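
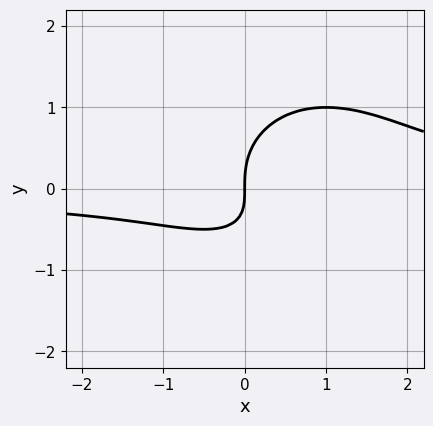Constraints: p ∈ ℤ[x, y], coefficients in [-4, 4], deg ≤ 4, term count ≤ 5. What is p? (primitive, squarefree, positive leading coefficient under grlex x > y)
x^2*y + y^3 - x*y - x

1. Degree: no degree-2 curve has this shape, so deg p = 3.
2. From the axis intercepts and sections: it meets the y-axis at y = 0 (among the integer gridlines); it crosses the x-axis at the gridline x = 0.
3. Together with the visible shape, these determine p as stated.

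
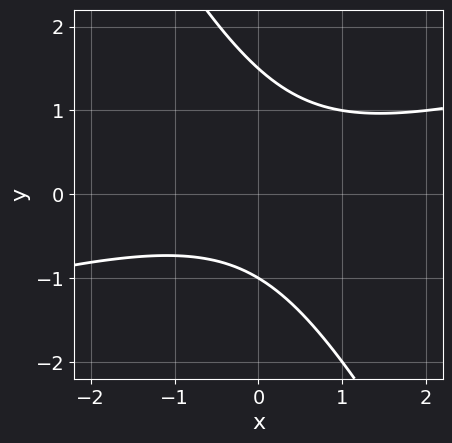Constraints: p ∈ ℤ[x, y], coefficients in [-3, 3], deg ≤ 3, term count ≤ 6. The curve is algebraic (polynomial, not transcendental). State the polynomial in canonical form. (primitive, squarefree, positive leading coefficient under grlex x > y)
First, deg p = 2. A generic line meets the curve in up to 2 points.
Then, from the visible intercepts: no x-intercept at any integer in the box; it meets the y-axis at y = -1 (among the integer gridlines).
Finally, together with the visible shape, these determine p as stated.

x^2 - 3*x*y - 2*y^2 + y + 3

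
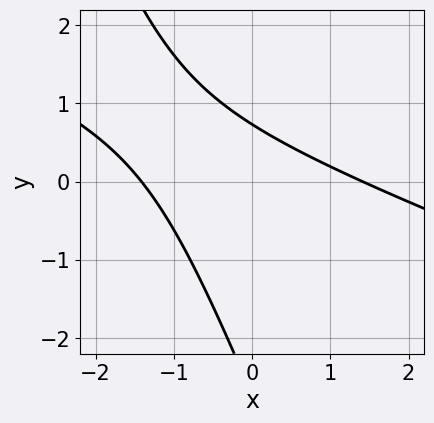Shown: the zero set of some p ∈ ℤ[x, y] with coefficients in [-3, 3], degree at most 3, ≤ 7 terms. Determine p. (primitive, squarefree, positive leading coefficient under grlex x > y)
x^2 + 3*x*y + y^2 + 2*y - 2

(a) The degree is 2 — no degree-1 curve has this shape.
(b) The integer polynomial consistent with all of this is the stated p.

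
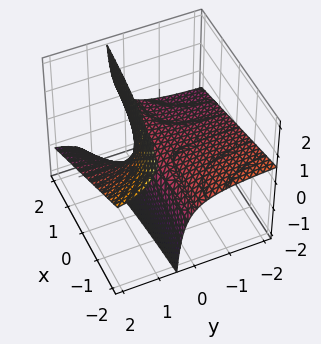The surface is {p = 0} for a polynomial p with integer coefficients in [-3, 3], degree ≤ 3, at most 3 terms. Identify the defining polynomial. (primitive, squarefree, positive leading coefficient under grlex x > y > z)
(a) deg p = 2.
(b) From the axis intercepts and sections: every point of the y-axis in the box is on the surface; it meets the z-axis at z = 0 (among the integer gridlines).
(c) Matching integer coefficients to the picture gives p.

x*y + 3*y*z - 2*z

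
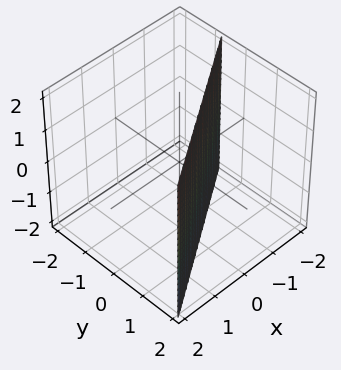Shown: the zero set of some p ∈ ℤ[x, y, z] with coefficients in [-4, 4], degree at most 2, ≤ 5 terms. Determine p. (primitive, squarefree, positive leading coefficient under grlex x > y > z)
2*x - 3*y + 2

The degree is 1 — every cross-section is a straight line — this is a plane.
Checking where it meets the axes: it crosses the x-axis at the gridline x = -1; it misses every integer gridline on the z-axis.
Together with the visible shape, these determine p as stated.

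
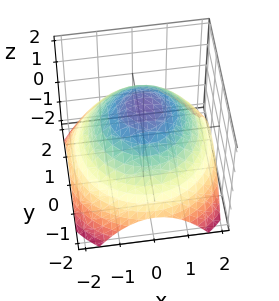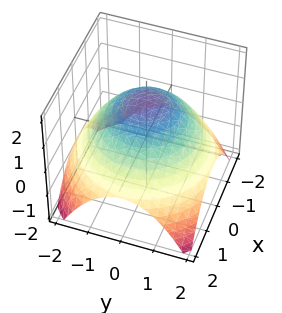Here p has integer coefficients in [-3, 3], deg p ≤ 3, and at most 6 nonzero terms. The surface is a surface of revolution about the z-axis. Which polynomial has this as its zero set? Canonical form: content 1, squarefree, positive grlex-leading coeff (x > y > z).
x^2 + y^2 + 2*z - 3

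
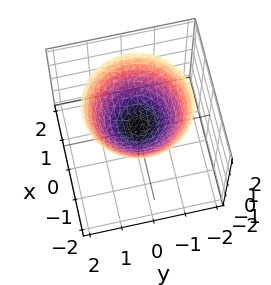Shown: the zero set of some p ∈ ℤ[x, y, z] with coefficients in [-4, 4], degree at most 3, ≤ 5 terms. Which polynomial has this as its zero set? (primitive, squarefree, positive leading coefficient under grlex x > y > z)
2*x^2 + 2*y^2 - 3*z + 1

1. deg p = 2.
2. Symmetries: rotational symmetry about the z-axis ⇒ p depends on x, y only through x² + y².
3. From the visible intercepts: it misses every integer gridline on the y-axis; a circular section at z = 2 has radius between 1 and 2.
4. Fitting integer coefficients to these (and the overall shape) gives p.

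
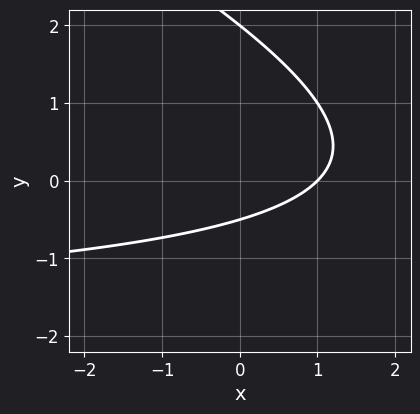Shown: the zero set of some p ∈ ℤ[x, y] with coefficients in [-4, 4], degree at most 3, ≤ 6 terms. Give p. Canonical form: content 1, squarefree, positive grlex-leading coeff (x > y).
Degree: the shape is more complex than any degree-1 curve, so deg p = 2.
Observable constraints: it meets the x-axis at x = 1 (among the integer gridlines); it meets the y-axis at y = 2 (among the integer gridlines).
These observations pin down the coefficients.

x*y + 2*y^2 + 2*x - 3*y - 2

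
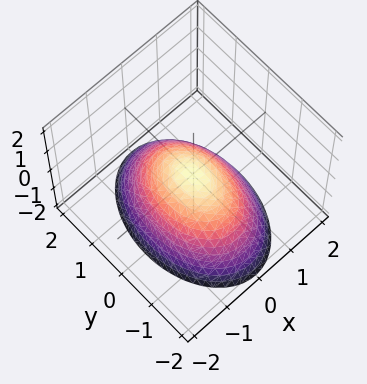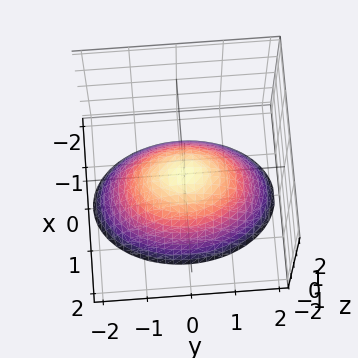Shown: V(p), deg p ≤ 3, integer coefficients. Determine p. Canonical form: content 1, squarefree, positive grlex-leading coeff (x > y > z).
1. The degree is 2 — a paraboloid; a quadric.
2. Symmetries: it's symmetric under y → −y, forcing even powers of y; mirror symmetry x ↦ −x ⇒ only even powers of x.
3. Observable constraints: one x-axis crossing is at x = 0; it meets the z-axis at z = 0 (among the integer gridlines).
4. Together with the visible shape, these determine p as stated.

2*x^2 + y^2 + 2*z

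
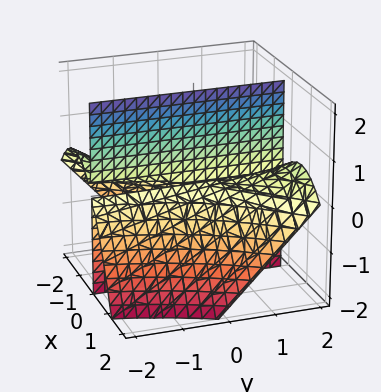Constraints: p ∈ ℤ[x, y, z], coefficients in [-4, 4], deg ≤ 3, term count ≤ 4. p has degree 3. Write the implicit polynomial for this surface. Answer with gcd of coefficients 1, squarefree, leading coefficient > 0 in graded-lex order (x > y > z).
First, the degree is 3 — the shape is more complex than any degree-2 surface.
Next, checking where it meets the axes: every point of the y-axis in the box is on the surface; it crosses the x-axis at the gridline x = 0; the visible z-axis segment lies entirely on the surface.
Finally, together with the visible shape, these determine p as stated.

x^3 - x^2*y + 2*x*z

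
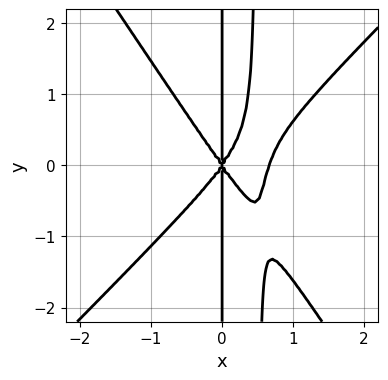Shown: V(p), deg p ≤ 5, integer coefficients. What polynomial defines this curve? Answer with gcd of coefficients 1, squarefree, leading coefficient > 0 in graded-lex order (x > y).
3*x^4 - x^3*y - 2*x^2*y^2 - 2*x^3 + x*y^2

First, deg p = 4. A generic line meets the curve in up to 4 points.
Then, observable constraints: one x-axis crossing is at x = 0; every point of the y-axis in the box is on the curve.
Finally, fitting integer coefficients to these (and the overall shape) gives p.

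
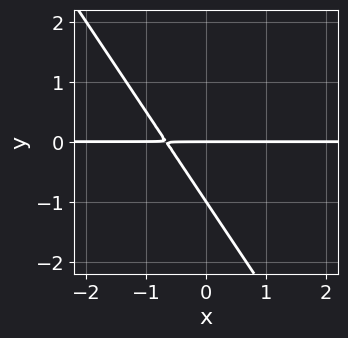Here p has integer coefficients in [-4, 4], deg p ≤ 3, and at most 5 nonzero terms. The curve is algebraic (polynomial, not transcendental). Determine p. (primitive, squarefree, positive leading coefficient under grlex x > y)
3*x*y + 2*y^2 + 2*y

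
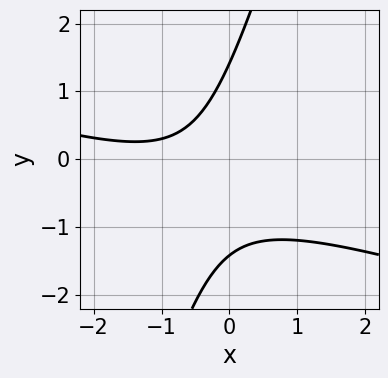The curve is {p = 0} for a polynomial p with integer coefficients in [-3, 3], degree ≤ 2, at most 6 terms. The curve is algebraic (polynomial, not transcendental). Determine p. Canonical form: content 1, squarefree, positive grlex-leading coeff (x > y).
x^2 + 3*x*y - y^2 + 2*x + 2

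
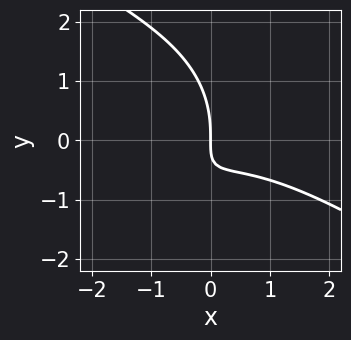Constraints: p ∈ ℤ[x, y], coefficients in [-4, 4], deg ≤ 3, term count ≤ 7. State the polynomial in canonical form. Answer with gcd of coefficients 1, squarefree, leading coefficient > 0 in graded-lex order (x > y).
deg p = 3. No degree-2 curve has this shape.
From the axis intercepts and sections: it crosses the y-axis at the gridline y = 0; it meets the x-axis at x = 0 (among the integer gridlines).
Putting this together gives p.

x^3 + x^2*y + y^3 + 3*x*y + 2*x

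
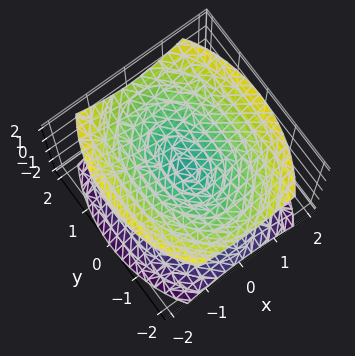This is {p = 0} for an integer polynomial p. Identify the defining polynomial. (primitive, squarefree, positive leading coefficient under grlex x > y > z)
2*x^2 + y^2 - 2*z^2

(a) I count 2 distinct pieces. Treating them together as one polynomial.
(b) The degree is 2 — a double cone through the origin; a quadric.
(c) Symmetries: the y ↦ −y reflection is a symmetry, so y appears only in even powers; it's symmetric under z → −z, forcing even powers of z; the x ↦ −x reflection is a symmetry, so x appears only in even powers.
(d) From the axis intercepts and sections: it crosses the z-axis at the gridline z = 0; it meets the x-axis at x = 0 (among the integer gridlines).
(e) Putting this together gives p.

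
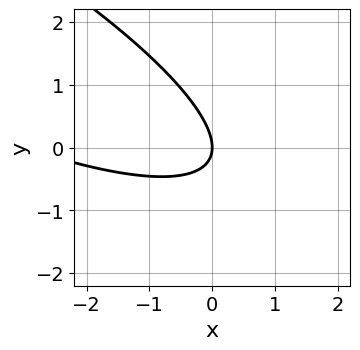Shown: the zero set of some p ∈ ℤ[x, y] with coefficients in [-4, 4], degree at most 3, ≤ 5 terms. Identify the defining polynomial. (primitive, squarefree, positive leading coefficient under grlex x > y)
x^2 + 3*x*y + 3*y^2 + 3*x

deg p = 2. No degree-1 curve has this shape.
Reading off the gridlines: it meets the x-axis at x = 0 (among the integer gridlines); it meets the y-axis at y = 0 (among the integer gridlines).
Assembling these constraints gives the stated polynomial.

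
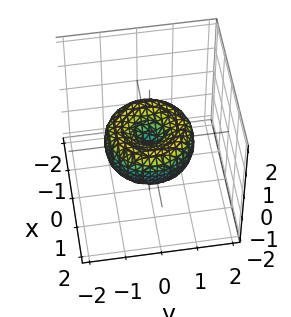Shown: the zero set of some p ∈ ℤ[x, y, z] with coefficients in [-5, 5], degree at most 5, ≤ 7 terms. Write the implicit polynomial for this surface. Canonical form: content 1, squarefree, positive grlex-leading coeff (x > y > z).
2*x^4 + 4*x^2*y^2 + 2*y^4 - 3*x^2 - 3*y^2 + 3*z^2

First, deg p = 4.
Next, symmetries: rotational symmetry about the z-axis ⇒ p depends on x, y only through x² + y².
Then, reading off the gridlines: one x-axis crossing is at x = 0; a circular section at z = 0 has radius between 1 and 2.
Finally, putting this together gives p.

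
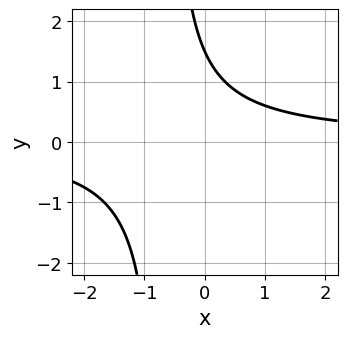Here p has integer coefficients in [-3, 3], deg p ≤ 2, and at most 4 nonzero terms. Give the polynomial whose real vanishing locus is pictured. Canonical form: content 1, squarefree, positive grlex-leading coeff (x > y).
3*x*y + 2*y - 3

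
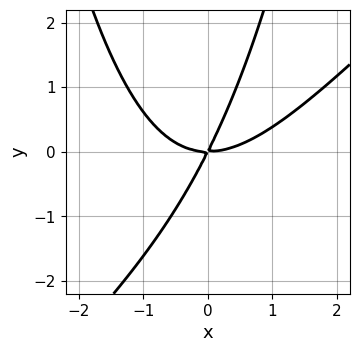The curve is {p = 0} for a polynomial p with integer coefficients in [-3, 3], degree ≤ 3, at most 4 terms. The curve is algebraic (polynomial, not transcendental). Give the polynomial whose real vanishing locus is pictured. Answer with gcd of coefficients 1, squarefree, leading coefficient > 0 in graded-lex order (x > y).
x^3 - x^2*y - 2*x*y + y^2

First, deg p = 3. A generic line meets the curve in up to 3 points.
Next, against the integer gridlines: it crosses the x-axis at the gridline x = 0; it meets the y-axis at y = 0 (among the integer gridlines).
Finally, the integer polynomial consistent with all of this is the stated p.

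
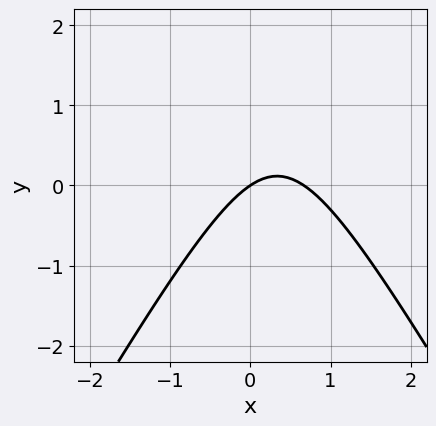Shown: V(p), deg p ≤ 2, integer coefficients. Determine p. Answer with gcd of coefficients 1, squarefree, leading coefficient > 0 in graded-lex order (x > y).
3*x^2 - y^2 - 2*x + 3*y

First, the degree is 2 — the shape is more complex than any degree-1 curve.
Next, from the axis intercepts and sections: it crosses the x-axis at the gridline x = 0; it crosses the y-axis at the gridline y = 0.
Finally, fitting integer coefficients to these (and the overall shape) gives p.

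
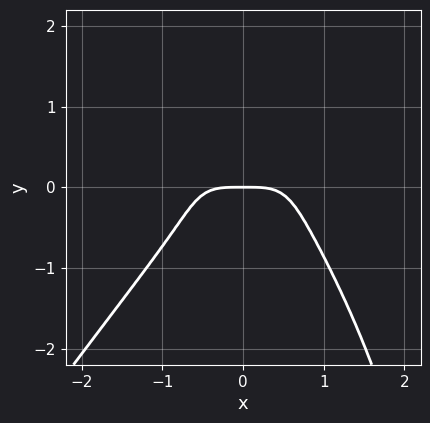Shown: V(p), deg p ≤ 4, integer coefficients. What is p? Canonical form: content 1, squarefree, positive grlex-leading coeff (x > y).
3*x^4 - x*y^3 + 3*y^3 + 2*y

(a) Degree: a generic line meets the curve in up to 4 points, so deg p = 4.
(b) From the visible intercepts: it meets the x-axis at x = 0 (among the integer gridlines); one y-axis crossing is at y = 0.
(c) Together with the visible shape, these determine p as stated.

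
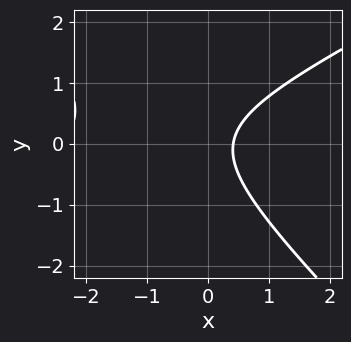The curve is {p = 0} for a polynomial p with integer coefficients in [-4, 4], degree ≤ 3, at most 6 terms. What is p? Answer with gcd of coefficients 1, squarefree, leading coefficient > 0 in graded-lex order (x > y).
x^2 - x*y - 2*y^2 + 2*x - 1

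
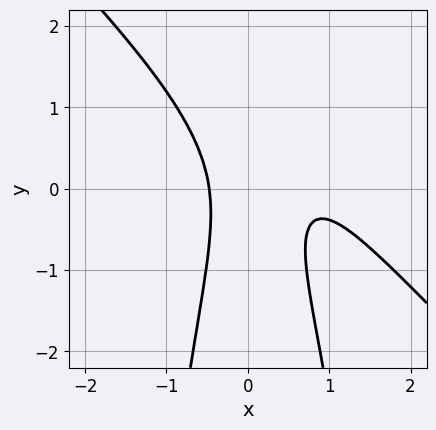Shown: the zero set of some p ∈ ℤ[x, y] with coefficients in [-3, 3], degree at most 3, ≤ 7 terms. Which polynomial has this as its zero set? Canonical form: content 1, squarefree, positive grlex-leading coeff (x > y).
(a) deg p = 3.
(b) Reading off the gridlines: no y-intercept at any integer in the box.
(c) The integer polynomial consistent with all of this is the stated p.

3*x^3 + 3*x^2*y - 3*x^2 + y^2 + 1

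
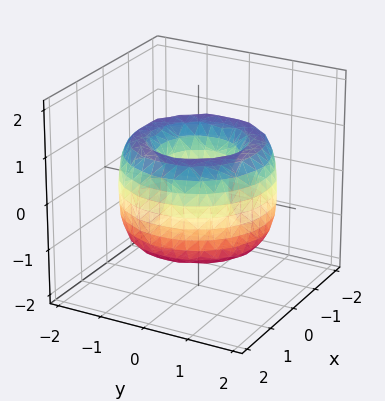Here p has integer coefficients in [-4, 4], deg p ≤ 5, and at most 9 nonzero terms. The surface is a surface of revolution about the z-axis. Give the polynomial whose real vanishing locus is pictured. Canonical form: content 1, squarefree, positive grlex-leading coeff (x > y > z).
x^4 + 2*x^2*y^2 + y^4 - 3*x^2 - 3*y^2 + z^2 + 1

deg p = 4.
Symmetries: the surface is invariant under rotation about z: p = q(x² + y², z).
From the visible intercepts: a circular section at z = 0 has radius between 0 and 1; no z-intercept at any integer in the box.
Solving for integer coefficients yields p as stated.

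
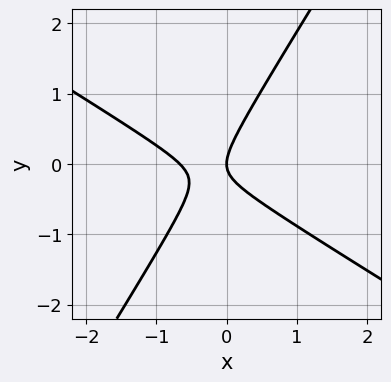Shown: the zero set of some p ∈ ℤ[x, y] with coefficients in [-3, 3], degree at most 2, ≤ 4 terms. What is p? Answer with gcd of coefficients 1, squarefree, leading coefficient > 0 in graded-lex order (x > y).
(a) The degree is 2 — no degree-1 curve has this shape.
(b) From the visible intercepts: it meets the x-axis at x = 0 (among the integer gridlines); it crosses the y-axis at the gridline y = 0.
(c) Putting this together gives p.

3*x^2 + 3*x*y - 3*y^2 + 2*x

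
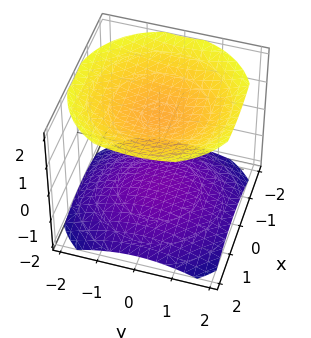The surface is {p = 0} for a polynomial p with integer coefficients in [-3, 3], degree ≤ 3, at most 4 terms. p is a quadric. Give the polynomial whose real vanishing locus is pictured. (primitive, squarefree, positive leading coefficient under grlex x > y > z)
First, the picture has 2 separate pieces. Treating them together as one polynomial.
Next, the degree is 2 — two sheets facing apart; a quadric.
Next, by symmetry, the surface is invariant under rotation about z: p = q(x² + y², z); it's symmetric under z → −z, forcing even powers of z.
Then, checking where it meets the axes: no x-intercept at any integer in the box; it misses every integer gridline on the y-axis.
Finally, putting this together gives p.

x^2 + y^2 - 2*z^2 + 3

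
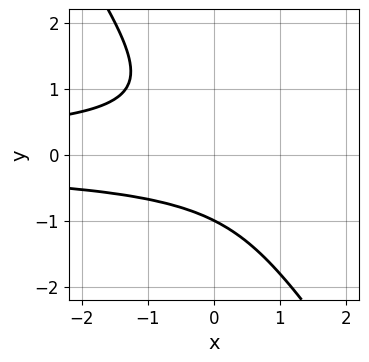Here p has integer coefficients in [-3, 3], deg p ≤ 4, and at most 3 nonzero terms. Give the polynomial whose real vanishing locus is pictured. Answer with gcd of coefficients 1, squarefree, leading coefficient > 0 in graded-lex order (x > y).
Degree: no degree-2 curve has this shape, so deg p = 3.
Against the integer gridlines: one y-axis crossing is at y = -1; the curve avoids every integer x-axis point in the box.
Matching integer coefficients to the picture gives p.

3*x*y^2 + 2*y^3 + 2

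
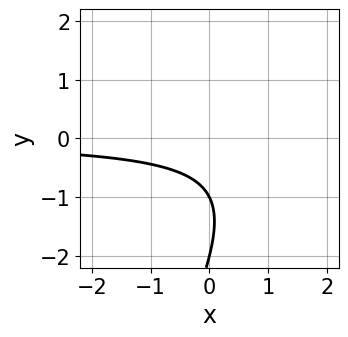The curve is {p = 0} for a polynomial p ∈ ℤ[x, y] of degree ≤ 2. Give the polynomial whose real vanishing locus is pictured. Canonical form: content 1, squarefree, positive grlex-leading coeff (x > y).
2*x*y - y^2 - 3*y - 2

1. Degree: no degree-1 curve has this shape, so deg p = 2.
2. Against the integer gridlines: the y-axis gridline crossings are at y ∈ {-2, -1}; the curve avoids every integer x-axis point in the box.
3. Matching integer coefficients to the picture gives p.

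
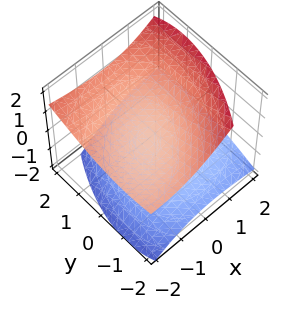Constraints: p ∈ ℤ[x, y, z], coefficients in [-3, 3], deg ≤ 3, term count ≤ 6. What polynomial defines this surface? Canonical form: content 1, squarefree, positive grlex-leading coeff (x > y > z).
x^2 - x*y + 2*x*z + y^2 - 3*z^2 + 1

First, I count 2 distinct pieces. They look like related sheets of one shape, so recover p as a whole.
Then, the degree is 2 — no degree-1 surface has this shape.
Then, checking where it meets the axes: it misses every integer gridline on the x-axis; the surface avoids every integer y-axis point in the box.
Finally, assembling these constraints gives the stated polynomial.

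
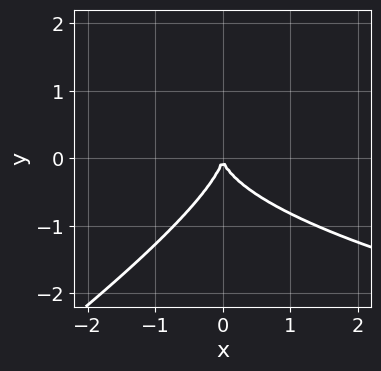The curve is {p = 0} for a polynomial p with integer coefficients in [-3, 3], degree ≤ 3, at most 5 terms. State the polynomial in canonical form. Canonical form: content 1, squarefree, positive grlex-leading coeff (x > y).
2*x*y^2 - 3*y^3 - 3*x^2

First, degree: no degree-2 curve has this shape, so deg p = 3.
Then, checking where it meets the axes: it meets the x-axis at x = 0 (among the integer gridlines); it crosses the y-axis at the gridline y = 0.
Finally, matching integer coefficients to the picture gives p.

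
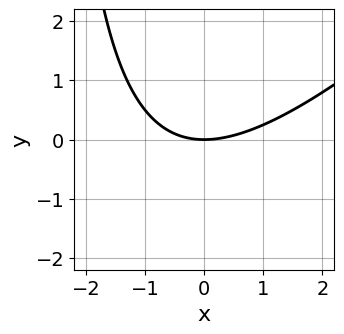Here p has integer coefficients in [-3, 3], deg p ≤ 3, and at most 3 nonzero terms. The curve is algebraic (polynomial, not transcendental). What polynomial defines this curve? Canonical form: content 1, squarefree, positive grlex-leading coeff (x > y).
x^2 - x*y - 3*y

Degree: no degree-1 curve has this shape, so deg p = 2.
From the axis intercepts and sections: it meets the y-axis at y = 0 (among the integer gridlines); it crosses the x-axis at the gridline x = 0.
Putting this together gives p.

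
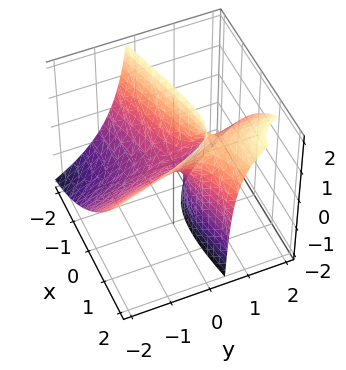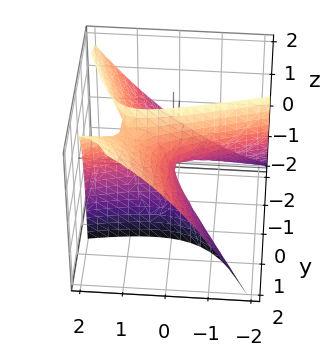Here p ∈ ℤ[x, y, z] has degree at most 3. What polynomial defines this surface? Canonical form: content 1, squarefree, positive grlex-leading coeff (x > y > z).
x^2 - 3*x*y - y^2 + 3*y*z - z

The degree is 2 — no degree-1 surface has this shape.
Checking where it meets the axes: it crosses the y-axis at the gridline y = 0; it crosses the z-axis at the gridline z = 0.
Assembling these constraints gives the stated polynomial.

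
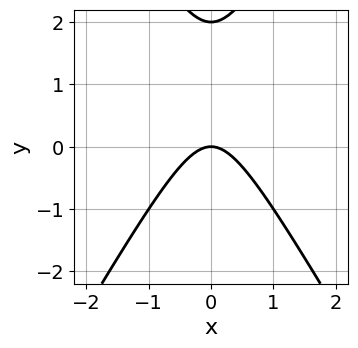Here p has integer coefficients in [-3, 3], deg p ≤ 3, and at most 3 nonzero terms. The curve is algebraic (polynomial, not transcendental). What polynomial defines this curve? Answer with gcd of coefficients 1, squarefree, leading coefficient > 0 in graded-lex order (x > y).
3*x^2 - y^2 + 2*y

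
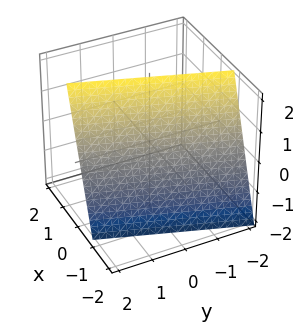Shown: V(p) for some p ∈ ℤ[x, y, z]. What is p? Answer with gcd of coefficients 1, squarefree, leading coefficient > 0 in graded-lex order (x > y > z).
3*x - y - z + 2

1. Degree: the surface is flat (a plane), so deg p = 1.
2. Observable constraints: it meets the z-axis at z = 2 (among the integer gridlines); it crosses the y-axis at the gridline y = 2.
3. Putting this together gives p.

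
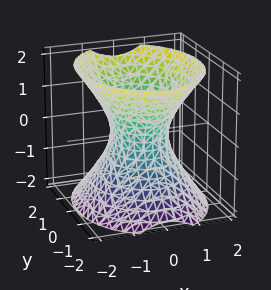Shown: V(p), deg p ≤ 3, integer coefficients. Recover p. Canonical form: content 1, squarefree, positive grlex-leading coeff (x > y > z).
1. deg p = 2. One connected sheet with a waist; a quadric.
2. Symmetries: mirror symmetry x ↦ −x ⇒ only even powers of x; mirror symmetry y ↦ −y ⇒ only even powers of y; mirror symmetry z ↦ −z ⇒ only even powers of z.
3. From the visible intercepts: the y-axis gridline crossings are at y ∈ {-1, 1}; no z-intercept at any integer in the box.
4. Putting this together gives p.

3*x^2 + 2*y^2 - 2*z^2 - 2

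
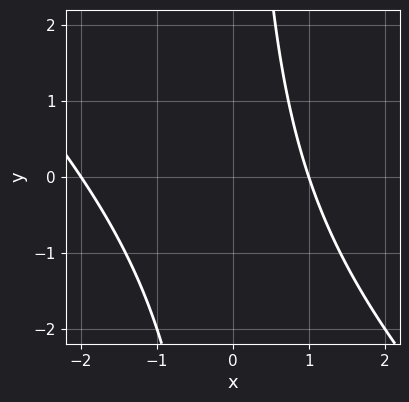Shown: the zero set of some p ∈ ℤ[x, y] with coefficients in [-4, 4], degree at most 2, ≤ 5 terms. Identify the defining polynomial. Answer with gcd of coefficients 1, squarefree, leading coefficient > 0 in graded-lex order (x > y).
x^2 + x*y + x - 2

1. The degree is 2 — a generic line meets the curve in up to 2 points.
2. From the axis intercepts and sections: the curve avoids every integer y-axis point in the box; among the integer gridlines, it crosses the x-axis at x ∈ {-2, 1}.
3. These observations pin down the coefficients.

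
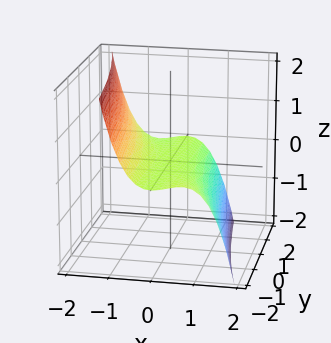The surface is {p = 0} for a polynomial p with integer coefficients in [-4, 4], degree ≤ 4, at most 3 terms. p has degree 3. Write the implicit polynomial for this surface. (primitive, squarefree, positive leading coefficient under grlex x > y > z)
2*x^3 + x^2*y + 3*z

The degree is 3 — the shape is more complex than any degree-2 surface.
Observable constraints: it crosses the x-axis at the gridline x = 0; the visible y-axis segment lies entirely on the surface; it meets the z-axis at z = 0 (among the integer gridlines).
Putting this together gives p.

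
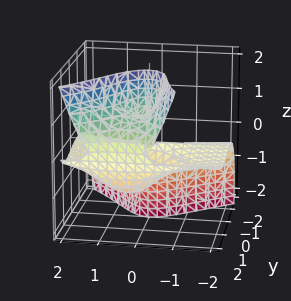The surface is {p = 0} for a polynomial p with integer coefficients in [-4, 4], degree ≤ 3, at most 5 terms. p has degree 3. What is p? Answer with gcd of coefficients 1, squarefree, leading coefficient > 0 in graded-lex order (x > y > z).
Degree: no degree-2 surface has this shape, so deg p = 3.
Reading off the gridlines: it crosses the y-axis at the gridline y = 2; every point of the z-axis in the box is on the surface.
Matching integer coefficients to the picture gives p.

2*x^2*z - x*y*z - y^3 - y*z^2 + 2*y^2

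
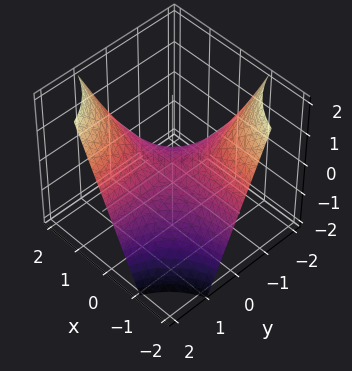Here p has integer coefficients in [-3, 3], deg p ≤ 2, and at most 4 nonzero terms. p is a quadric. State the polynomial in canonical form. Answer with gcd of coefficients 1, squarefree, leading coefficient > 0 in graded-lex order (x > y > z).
1. deg p = 2. A saddle surface; a quadric.
2. From the axis intercepts and sections: it meets the z-axis at z = 0 (among the integer gridlines); the visible x-axis segment lies entirely on the surface; every point of the y-axis in the box is on the surface.
3. Putting this together gives p.

x*y - z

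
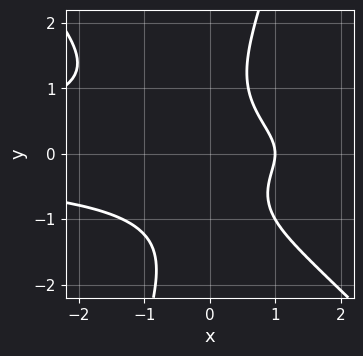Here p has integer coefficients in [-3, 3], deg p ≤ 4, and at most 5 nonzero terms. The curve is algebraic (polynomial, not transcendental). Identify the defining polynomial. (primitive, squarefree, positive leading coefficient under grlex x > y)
1. Degree: no degree-3 curve has this shape, so deg p = 4.
2. Checking where it meets the axes: the curve avoids every integer y-axis point in the box; one x-axis crossing is at x = 1.
3. Together with the visible shape, these determine p as stated.

3*x^2*y^2 + 2*x*y^3 - y^4 + 3*x - 3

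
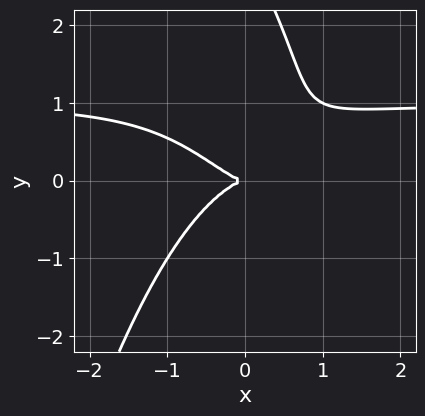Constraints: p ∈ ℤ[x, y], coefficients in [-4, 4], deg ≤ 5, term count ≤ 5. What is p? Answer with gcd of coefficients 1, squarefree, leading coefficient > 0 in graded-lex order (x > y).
3*x^3*y - 3*x^3 + 2*x*y^2 + y^3 - 3*y^2

The degree is 4 — a generic line meets the curve in up to 4 points.
Reading off the gridlines: one x-axis crossing is at x = 0; it meets the y-axis at y = 0 (among the integer gridlines).
Matching integer coefficients to the picture gives p.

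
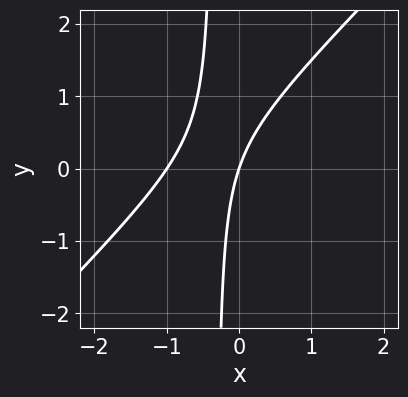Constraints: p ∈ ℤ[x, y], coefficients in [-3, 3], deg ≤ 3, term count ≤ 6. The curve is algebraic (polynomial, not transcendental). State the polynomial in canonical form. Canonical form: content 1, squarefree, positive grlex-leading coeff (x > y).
3*x^2 - 3*x*y + 3*x - y

(a) Degree: no degree-1 curve has this shape, so deg p = 2.
(b) Checking where it meets the axes: the x-axis gridline crossings are at x ∈ {-1, 0}; one y-axis crossing is at y = 0.
(c) Matching integer coefficients to the picture gives p.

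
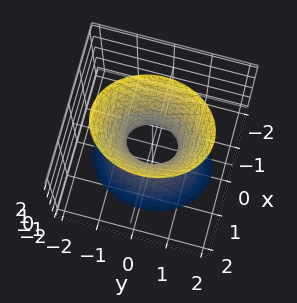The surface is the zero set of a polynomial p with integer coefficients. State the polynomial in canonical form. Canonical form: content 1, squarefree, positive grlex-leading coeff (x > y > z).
3*x^2 + 2*y^2 - z^2 - 1

1. The degree is 2 — an hourglass — one-sheet hyperboloid; a quadric.
2. Symmetries: mirror symmetry y ↦ −y ⇒ only even powers of y; the z ↦ −z reflection is a symmetry, so z appears only in even powers; the x ↦ −x reflection is a symmetry, so x appears only in even powers.
3. Checking where it meets the axes: the surface avoids every integer z-axis point in the box.
4. These observations pin down the coefficients.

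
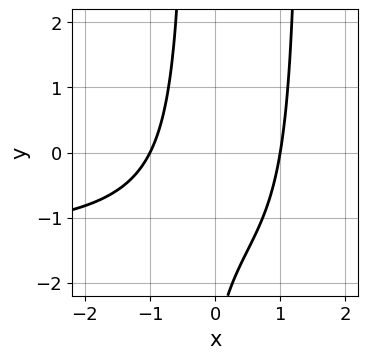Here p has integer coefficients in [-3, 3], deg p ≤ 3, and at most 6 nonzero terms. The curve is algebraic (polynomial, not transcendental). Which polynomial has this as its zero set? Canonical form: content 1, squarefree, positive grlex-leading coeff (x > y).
2*x^2*y + 3*x^2 - 2*x*y - y - 3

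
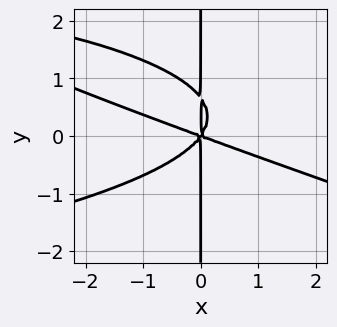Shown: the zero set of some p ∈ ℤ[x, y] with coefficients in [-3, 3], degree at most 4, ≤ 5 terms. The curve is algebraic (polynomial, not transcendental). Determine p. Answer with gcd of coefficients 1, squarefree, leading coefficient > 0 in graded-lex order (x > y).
The degree is 4 — a generic line meets the curve in up to 4 points.
Checking where it meets the axes: the visible y-axis segment lies entirely on the curve; it crosses the x-axis at the gridline x = 0.
Putting this together gives p.

x^2*y^2 + 3*x*y^3 + x^3 + 2*x^2*y - 2*x*y^2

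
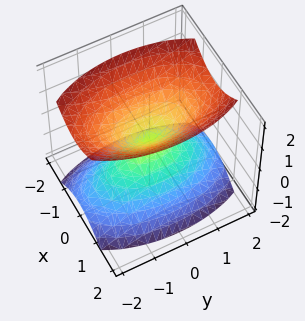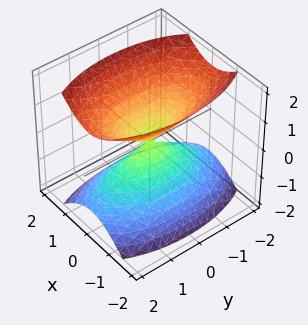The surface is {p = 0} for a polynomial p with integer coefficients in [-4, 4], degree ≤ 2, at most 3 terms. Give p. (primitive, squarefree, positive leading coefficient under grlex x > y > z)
First, there are 2 components. They look like related sheets of one shape, so recover p as a whole.
Next, deg p = 2. A double cone through the origin; a quadric.
Next, symmetries: it's symmetric under y → −y, forcing even powers of y; it's symmetric under x → −x, forcing even powers of x; the z ↦ −z reflection is a symmetry, so z appears only in even powers.
Next, reading off the gridlines: it meets the z-axis at z = 0 (among the integer gridlines); one y-axis crossing is at y = 0.
Finally, these observations pin down the coefficients.

3*x^2 + y^2 - 2*z^2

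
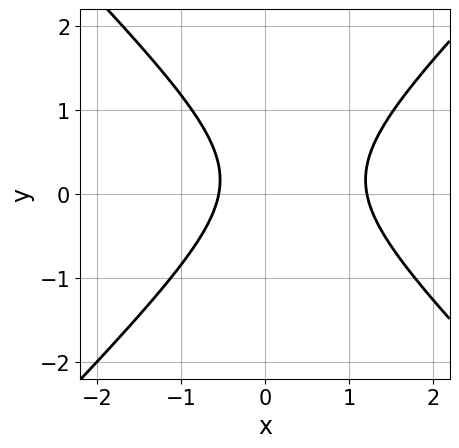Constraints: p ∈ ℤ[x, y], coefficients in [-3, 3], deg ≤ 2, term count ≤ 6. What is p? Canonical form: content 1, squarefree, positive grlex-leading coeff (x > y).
3*x^2 - 3*y^2 - 2*x + y - 2

First, degree: a generic line meets the curve in up to 2 points, so deg p = 2.
Next, checking where it meets the axes: it misses every integer gridline on the y-axis.
Finally, solving for integer coefficients yields p as stated.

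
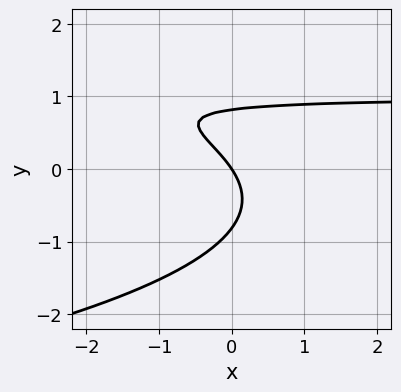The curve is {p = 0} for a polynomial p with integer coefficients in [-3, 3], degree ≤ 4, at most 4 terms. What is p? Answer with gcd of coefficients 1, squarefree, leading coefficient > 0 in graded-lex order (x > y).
First, deg p = 3.
Next, reading off the gridlines: one x-axis crossing is at x = 0; it crosses the y-axis at the gridline y = 0.
Finally, putting this together gives p.

3*y^3 + 3*x*y - 3*x - 2*y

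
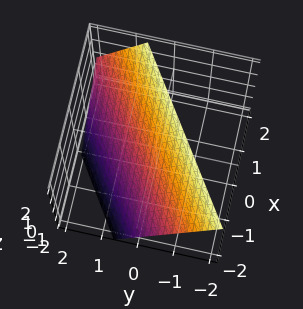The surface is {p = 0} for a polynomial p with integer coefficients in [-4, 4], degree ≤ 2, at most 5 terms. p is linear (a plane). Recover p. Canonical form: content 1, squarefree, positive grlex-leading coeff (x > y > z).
2*x - 3*y - 2*z + 2

The degree is 1 — every cross-section is a straight line — this is a plane.
Observable constraints: it meets the z-axis at z = 1 (among the integer gridlines); one x-axis crossing is at x = -1.
Assembling these constraints gives the stated polynomial.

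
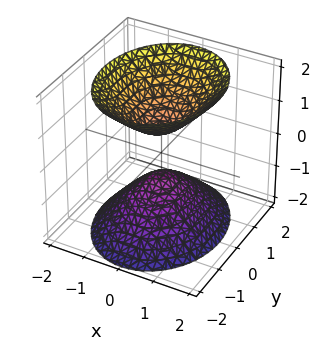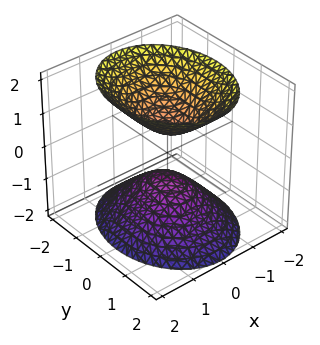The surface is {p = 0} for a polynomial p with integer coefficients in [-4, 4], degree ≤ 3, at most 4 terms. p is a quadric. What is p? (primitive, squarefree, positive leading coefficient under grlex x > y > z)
I count 2 distinct pieces.
The degree is 2 — two sheets facing apart; a quadric.
Symmetries: the z ↦ −z reflection is a symmetry, so z appears only in even powers; the x ↦ −x reflection is a symmetry, so x appears only in even powers; mirror symmetry y ↦ −y ⇒ only even powers of y.
From the visible intercepts: the surface avoids every integer x-axis point in the box; the surface avoids every integer y-axis point in the box.
Matching integer coefficients to the picture gives p.

3*x^2 + 2*y^2 - 2*z^2 + 1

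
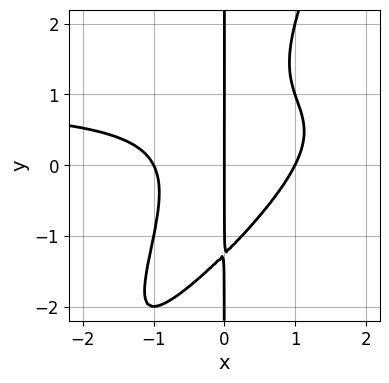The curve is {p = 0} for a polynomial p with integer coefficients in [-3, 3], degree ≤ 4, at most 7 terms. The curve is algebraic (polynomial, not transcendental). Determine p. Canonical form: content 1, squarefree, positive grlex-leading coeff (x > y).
1. The degree is 4 — no degree-3 curve has this shape.
2. Checking where it meets the axes: among the integer gridlines, it crosses the x-axis at x ∈ {-1, 0, 1}; every point of the y-axis in the box is on the curve.
3. Assembling these constraints gives the stated polynomial.

2*x^3*y - 3*x^2*y^2 + x*y^3 - 2*x^3 + 2*x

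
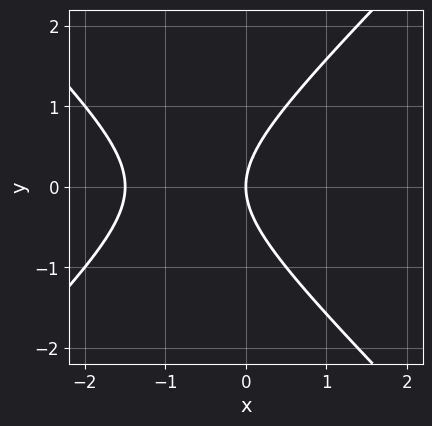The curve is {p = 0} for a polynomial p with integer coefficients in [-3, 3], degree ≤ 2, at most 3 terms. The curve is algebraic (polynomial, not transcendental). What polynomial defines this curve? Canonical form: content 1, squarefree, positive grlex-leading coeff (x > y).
2*x^2 - 2*y^2 + 3*x

Degree: the shape is more complex than any degree-1 curve, so deg p = 2.
Symmetries: mirror symmetry y ↦ −y ⇒ only even powers of y.
Against the integer gridlines: it crosses the x-axis at the gridline x = 0; one y-axis crossing is at y = 0.
Matching integer coefficients to the picture gives p.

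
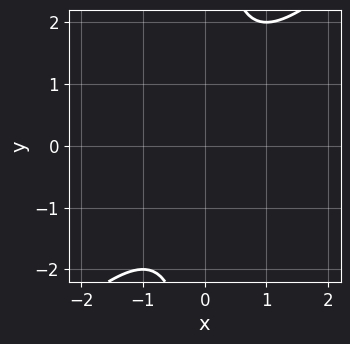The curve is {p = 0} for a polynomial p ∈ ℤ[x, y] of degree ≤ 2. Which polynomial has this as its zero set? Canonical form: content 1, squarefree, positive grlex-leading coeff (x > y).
First, deg p = 2. The shape is more complex than any degree-1 curve.
Then, from the axis intercepts and sections: no y-intercept at any integer in the box; the curve avoids every integer x-axis point in the box.
Finally, matching integer coefficients to the picture gives p.

x^2 - x*y + 1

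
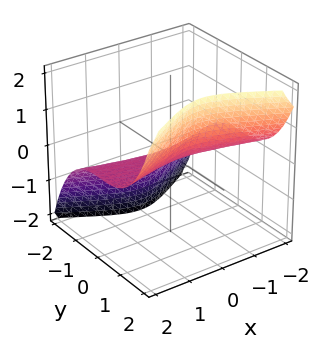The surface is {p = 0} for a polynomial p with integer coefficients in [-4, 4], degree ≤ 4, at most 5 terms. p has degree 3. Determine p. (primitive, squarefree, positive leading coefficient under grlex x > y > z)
x^2*z - y^3 + z

First, deg p = 3. A generic line meets the surface in up to 3 points.
Next, reading off the gridlines: it crosses the z-axis at the gridline z = 0; it crosses the y-axis at the gridline y = 0.
Finally, the integer polynomial consistent with all of this is the stated p. Check: (2, 0, 0) on the x-axis lies on the surface, and p(2, 0, 0) = 0. ✓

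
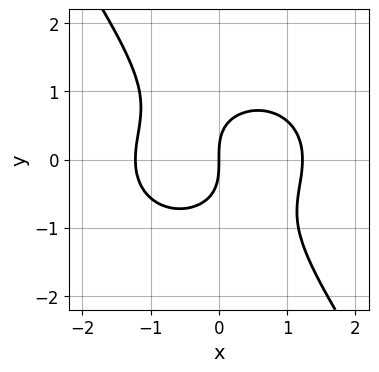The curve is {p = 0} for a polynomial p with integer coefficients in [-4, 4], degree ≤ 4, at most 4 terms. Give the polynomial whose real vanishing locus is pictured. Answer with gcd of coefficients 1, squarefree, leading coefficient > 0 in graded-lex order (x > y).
2*x^3 + 2*x*y^2 + 2*y^3 - 3*x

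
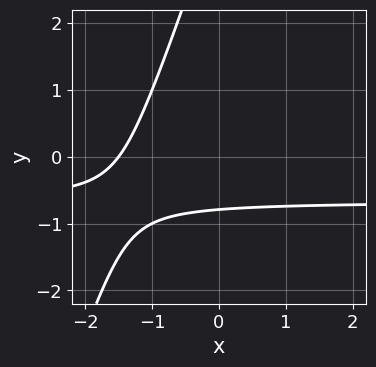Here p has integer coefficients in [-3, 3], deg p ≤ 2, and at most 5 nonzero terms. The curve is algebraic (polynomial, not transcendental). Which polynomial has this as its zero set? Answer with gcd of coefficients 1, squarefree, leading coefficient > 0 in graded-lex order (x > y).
3*x*y - y^2 + 2*x + 3*y + 3

First, the degree is 2 — no degree-1 curve has this shape.
Finally, putting this together gives p.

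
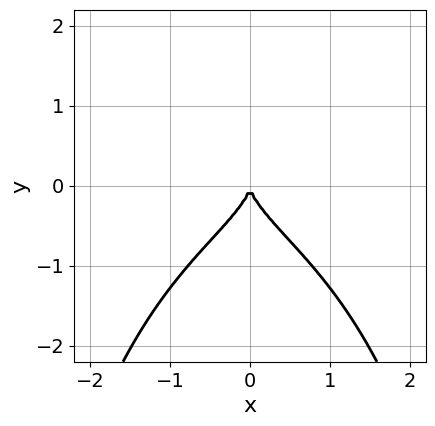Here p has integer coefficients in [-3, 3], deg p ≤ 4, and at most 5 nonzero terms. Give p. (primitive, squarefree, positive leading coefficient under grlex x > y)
1. Degree: no degree-3 curve has this shape, so deg p = 4.
2. Symmetries: mirror symmetry x ↦ −x ⇒ only even powers of x.
3. Against the integer gridlines: it crosses the x-axis at the gridline x = 0; one y-axis crossing is at y = 0.
4. These observations pin down the coefficients.

2*x^2*y^2 + 3*y^3 + 3*x^2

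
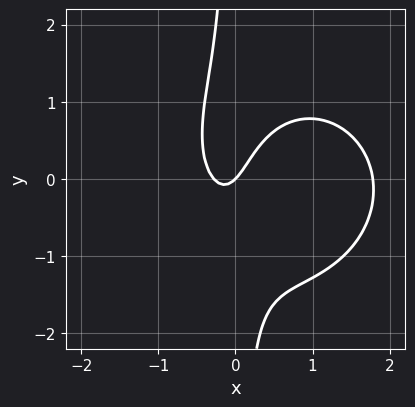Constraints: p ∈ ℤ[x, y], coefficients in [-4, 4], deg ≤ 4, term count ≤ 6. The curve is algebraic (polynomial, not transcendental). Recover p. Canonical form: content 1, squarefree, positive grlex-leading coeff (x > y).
2*x^3 + 2*x*y^2 - 3*x^2 - x + y

1. The degree is 3 — the shape is more complex than any degree-2 curve.
2. From the visible intercepts: it meets the y-axis at y = 0 (among the integer gridlines); it meets the x-axis at x = 0 (among the integer gridlines).
3. Assembling these constraints gives the stated polynomial.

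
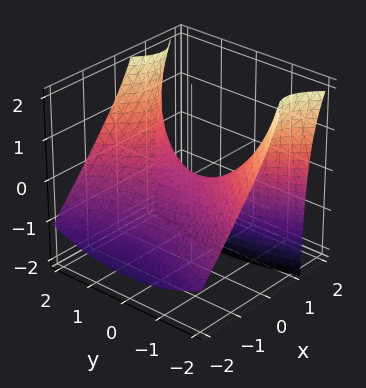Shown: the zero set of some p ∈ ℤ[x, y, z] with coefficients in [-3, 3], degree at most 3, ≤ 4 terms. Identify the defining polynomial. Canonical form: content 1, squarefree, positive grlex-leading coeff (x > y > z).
1. deg p = 2. No degree-1 surface has this shape.
2. Checking where it meets the axes: one y-axis crossing is at y = 0; one z-axis crossing is at z = 0; it meets the x-axis at x = 0 (among the integer gridlines).
3. These observations pin down the coefficients.

3*x^2 - 3*x*z - y^2 + 3*z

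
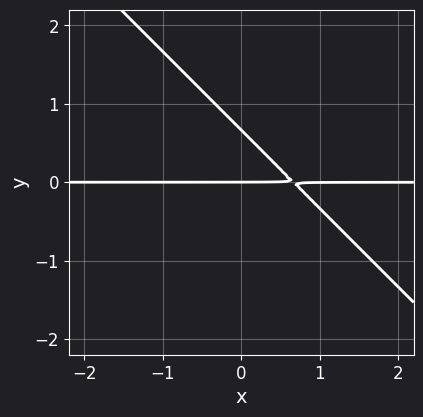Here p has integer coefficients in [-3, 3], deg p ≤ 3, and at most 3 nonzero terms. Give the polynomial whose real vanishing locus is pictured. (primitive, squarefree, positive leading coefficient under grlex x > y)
3*x*y + 3*y^2 - 2*y

(a) Degree: the shape is more complex than any degree-1 curve, so deg p = 2.
(b) From the axis intercepts and sections: it meets the y-axis at y = 0 (among the integer gridlines); the visible x-axis segment lies entirely on the curve.
(c) Fitting integer coefficients to these (and the overall shape) gives p.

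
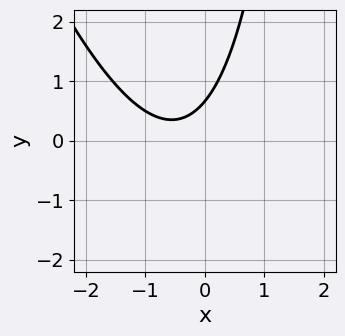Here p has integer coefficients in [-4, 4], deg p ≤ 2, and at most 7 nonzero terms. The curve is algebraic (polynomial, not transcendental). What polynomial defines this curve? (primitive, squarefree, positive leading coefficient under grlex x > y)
3*x^2 + x*y + 3*x - 3*y + 2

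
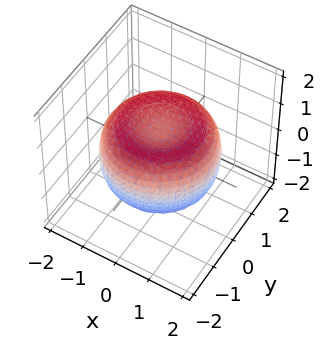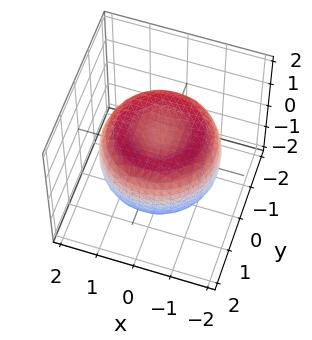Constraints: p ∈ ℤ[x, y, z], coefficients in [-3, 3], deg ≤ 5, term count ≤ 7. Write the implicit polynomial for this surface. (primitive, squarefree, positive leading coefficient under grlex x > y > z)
First, deg p = 4. No degree-3 surface has this shape.
Next, symmetries: rotational symmetry about the z-axis ⇒ p depends on x, y only through x² + y².
Then, from the axis intercepts and sections: a circular section at z = -1 has radius exactly 1.
Finally, together with the visible shape, these determine p as stated.

x^4 + 2*x^2*y^2 + y^4 - 2*x^2 - 2*y^2 + 2*z^2 - 1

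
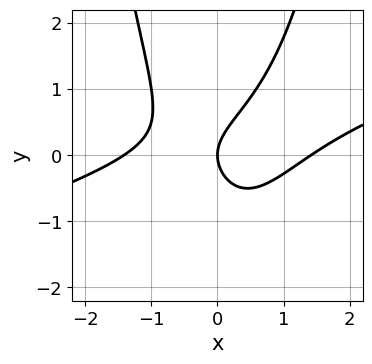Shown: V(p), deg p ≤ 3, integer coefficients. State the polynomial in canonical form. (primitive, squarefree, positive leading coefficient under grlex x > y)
x^3 - 3*x^2*y + 2*y^2 - 2*x

Degree: no degree-2 curve has this shape, so deg p = 3.
Against the integer gridlines: it crosses the x-axis at the gridline x = 0; it meets the y-axis at y = 0 (among the integer gridlines).
Fitting integer coefficients to these (and the overall shape) gives p.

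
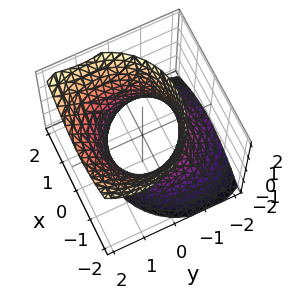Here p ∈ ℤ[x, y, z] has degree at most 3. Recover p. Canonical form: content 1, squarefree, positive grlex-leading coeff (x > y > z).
1. The degree is 2 — a generic line meets the surface in up to 2 points.
2. Checking where it meets the axes: it misses every integer gridline on the z-axis.
3. Solving for integer coefficients yields p as stated.

2*x^2 + 2*y^2 - 2*y*z - z^2 - 3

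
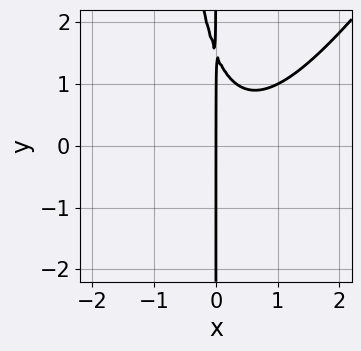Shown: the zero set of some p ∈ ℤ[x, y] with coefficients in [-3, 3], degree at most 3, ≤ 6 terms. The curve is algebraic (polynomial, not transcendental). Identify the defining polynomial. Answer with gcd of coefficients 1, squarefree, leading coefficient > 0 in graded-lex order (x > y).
First, the degree is 3 — no degree-2 curve has this shape.
Next, against the integer gridlines: every point of the y-axis in the box is on the curve; it meets the x-axis at x = 0 (among the integer gridlines).
Finally, solving for integer coefficients yields p as stated.

3*x^3 - 2*x^2*y - 2*x^2 - 2*x*y + 3*x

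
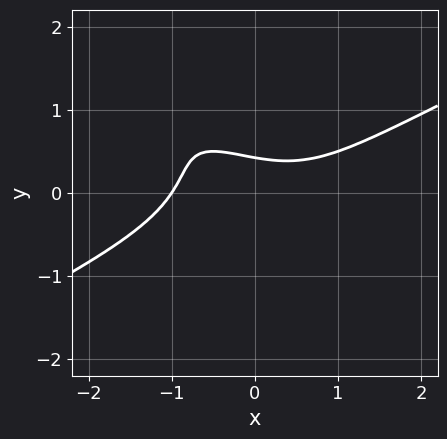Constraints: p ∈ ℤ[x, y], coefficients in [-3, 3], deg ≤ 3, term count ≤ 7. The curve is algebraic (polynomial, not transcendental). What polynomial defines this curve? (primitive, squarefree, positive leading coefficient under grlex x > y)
x^3 - 3*x*y^2 - 2*y^3 - 2*y + 1

First, deg p = 3.
Next, from the visible intercepts: one x-axis crossing is at x = -1.
Finally, the integer polynomial consistent with all of this is the stated p.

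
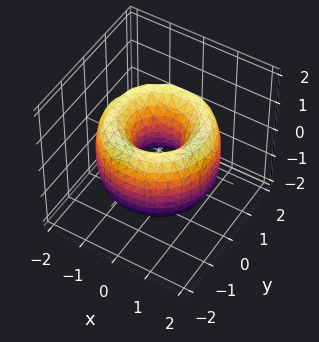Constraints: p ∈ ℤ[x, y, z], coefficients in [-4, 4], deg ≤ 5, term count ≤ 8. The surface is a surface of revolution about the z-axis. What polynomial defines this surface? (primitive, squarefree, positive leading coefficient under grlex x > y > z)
deg p = 4.
Symmetries: every cross-section ⟂ z is a circle, so x, y appear only via x² + y².
Observable constraints: a circular section at z = -1 has radius exactly 1; no z-intercept at any integer in the box.
Solving for integer coefficients yields p as stated.

x^4 + 2*x^2*y^2 + y^4 - 3*x^2 - 3*y^2 + z^2 + 1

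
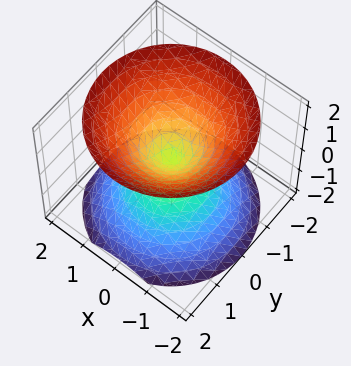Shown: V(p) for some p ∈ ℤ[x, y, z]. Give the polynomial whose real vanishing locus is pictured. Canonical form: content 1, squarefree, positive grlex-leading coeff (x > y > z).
(a) The picture has 2 separate pieces.
(b) deg p = 2.
(c) Symmetry: the z-axis is an axis of rotation, so x and y enter only as x² + y²; mirror symmetry z ↦ −z ⇒ only even powers of z.
(d) From the axis intercepts and sections: it crosses the z-axis at the gridline z = 0; a circular section at z = 1 has radius exactly 1; it meets the y-axis at y = 0 (among the integer gridlines); one x-axis crossing is at x = 0.
(e) Together with the visible shape, these determine p as stated.

x^2 + y^2 - z^2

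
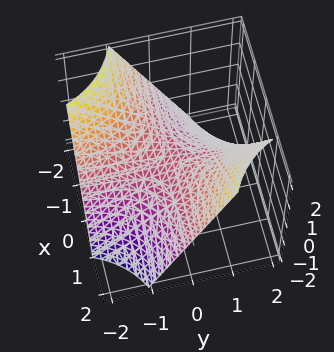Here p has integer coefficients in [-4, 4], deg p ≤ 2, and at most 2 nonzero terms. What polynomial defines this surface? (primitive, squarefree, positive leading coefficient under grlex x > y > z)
First, the degree is 2 — a saddle surface; a quadric.
Next, against the integer gridlines: the visible y-axis segment lies entirely on the surface; the visible x-axis segment lies entirely on the surface.
Finally, assembling these constraints gives the stated polynomial.

x*y - z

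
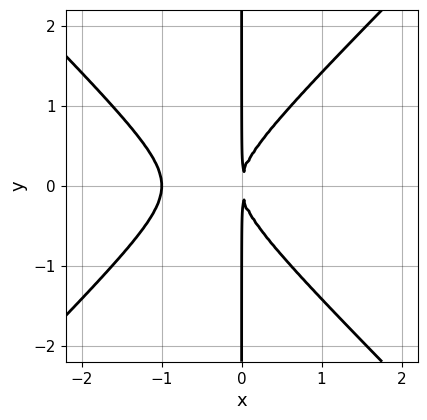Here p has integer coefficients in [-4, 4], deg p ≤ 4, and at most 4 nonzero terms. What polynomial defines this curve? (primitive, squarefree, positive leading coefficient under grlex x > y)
x^3 - x*y^2 + x^2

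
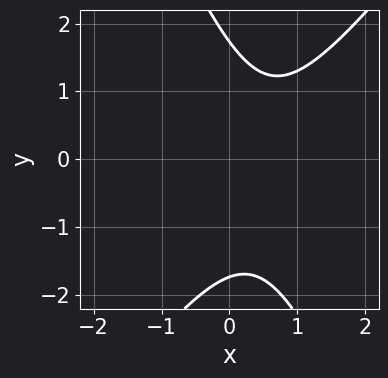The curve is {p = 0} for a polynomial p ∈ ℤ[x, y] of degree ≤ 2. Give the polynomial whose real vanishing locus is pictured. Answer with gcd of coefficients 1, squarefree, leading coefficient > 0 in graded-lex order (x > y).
3*x^2 - x*y - y^2 - 3*x + 3

Degree: a generic line meets the curve in up to 2 points, so deg p = 2.
From the visible intercepts: the curve avoids every integer x-axis point in the box.
Fitting integer coefficients to these (and the overall shape) gives p.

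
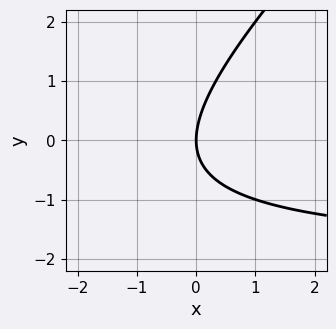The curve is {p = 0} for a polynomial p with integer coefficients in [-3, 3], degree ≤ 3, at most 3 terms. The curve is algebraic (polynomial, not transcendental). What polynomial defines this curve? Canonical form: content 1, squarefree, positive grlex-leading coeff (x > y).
x*y - y^2 + 2*x

(a) The degree is 2 — a generic line meets the curve in up to 2 points.
(b) From the axis intercepts and sections: it meets the y-axis at y = 0 (among the integer gridlines); it crosses the x-axis at the gridline x = 0.
(c) Fitting integer coefficients to these (and the overall shape) gives p.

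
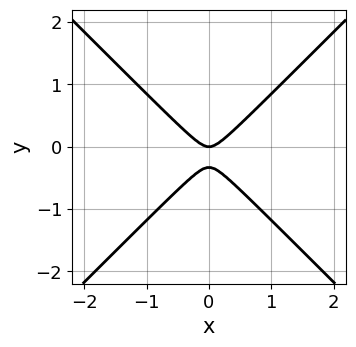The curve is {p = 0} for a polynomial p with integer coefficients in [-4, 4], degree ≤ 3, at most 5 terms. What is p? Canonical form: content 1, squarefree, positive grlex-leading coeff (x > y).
Degree: the shape is more complex than any degree-1 curve, so deg p = 2.
Symmetries: the x ↦ −x reflection is a symmetry, so x appears only in even powers.
Observable constraints: one x-axis crossing is at x = 0; one y-axis crossing is at y = 0.
These observations pin down the coefficients.

3*x^2 - 3*y^2 - y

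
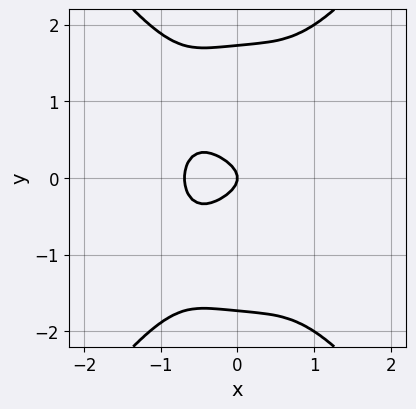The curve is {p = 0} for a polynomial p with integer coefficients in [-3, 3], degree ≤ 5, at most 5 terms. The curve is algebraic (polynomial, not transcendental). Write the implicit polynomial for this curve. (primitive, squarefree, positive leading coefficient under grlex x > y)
3*x^4 - y^4 + 3*y^2 + x

deg p = 4. The shape is more complex than any degree-3 curve.
Symmetries: the y ↦ −y reflection is a symmetry, so y appears only in even powers.
Against the integer gridlines: it meets the y-axis at y = 0 (among the integer gridlines); it crosses the x-axis at the gridline x = 0.
Together with the visible shape, these determine p as stated.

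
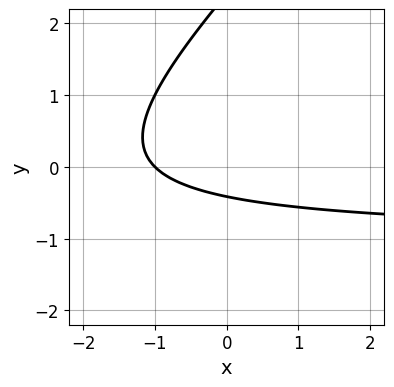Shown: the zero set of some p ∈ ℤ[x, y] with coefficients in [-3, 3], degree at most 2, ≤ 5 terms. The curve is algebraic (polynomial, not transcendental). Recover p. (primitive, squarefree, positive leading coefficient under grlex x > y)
1. Degree: a generic line meets the curve in up to 2 points, so deg p = 2.
2. Observable constraints: it meets the x-axis at x = -1 (among the integer gridlines).
3. These observations pin down the coefficients.

x*y - y^2 + x + 2*y + 1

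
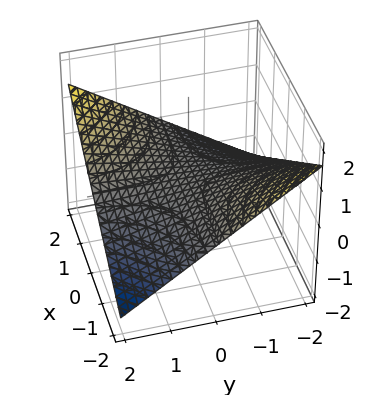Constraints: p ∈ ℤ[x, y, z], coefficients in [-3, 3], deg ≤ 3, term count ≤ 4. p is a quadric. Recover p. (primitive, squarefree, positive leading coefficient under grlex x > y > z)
x*y - 3*z

1. Degree: a hyperbolic paraboloid; a quadric, so deg p = 2.
2. From the axis intercepts and sections: the visible x-axis segment lies entirely on the surface; it crosses the z-axis at the gridline z = 0.
3. Matching integer coefficients to the picture gives p.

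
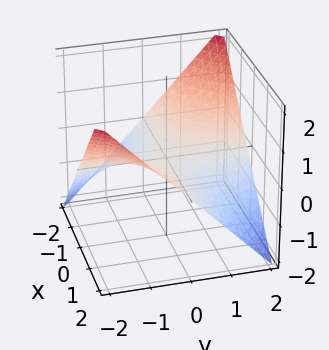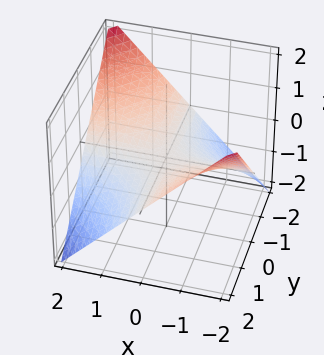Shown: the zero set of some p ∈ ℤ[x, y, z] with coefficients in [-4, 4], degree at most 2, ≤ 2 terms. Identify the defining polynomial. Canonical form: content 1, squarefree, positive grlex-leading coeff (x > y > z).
(a) Degree: a saddle surface; a quadric, so deg p = 2.
(b) From the visible intercepts: the visible y-axis segment lies entirely on the surface; every point of the x-axis in the box is on the surface; it meets the z-axis at z = 0 (among the integer gridlines).
(c) Assembling these constraints gives the stated polynomial.

x*y + 2*z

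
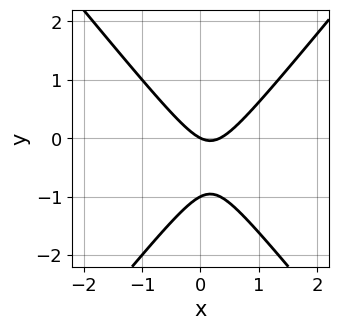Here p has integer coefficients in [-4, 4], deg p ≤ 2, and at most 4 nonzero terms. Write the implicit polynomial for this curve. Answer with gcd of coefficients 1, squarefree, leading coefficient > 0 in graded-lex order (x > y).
Degree: a generic line meets the curve in up to 2 points, so deg p = 2.
Reading off the gridlines: it crosses the x-axis at the gridline x = 0; among the integer gridlines, it crosses the y-axis at y ∈ {-1, 0}.
The integer polynomial consistent with all of this is the stated p.

3*x^2 - 2*y^2 - x - 2*y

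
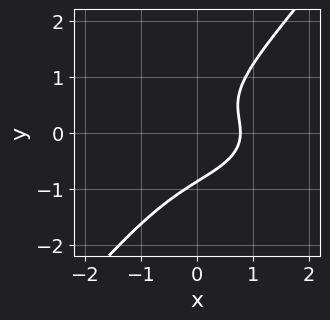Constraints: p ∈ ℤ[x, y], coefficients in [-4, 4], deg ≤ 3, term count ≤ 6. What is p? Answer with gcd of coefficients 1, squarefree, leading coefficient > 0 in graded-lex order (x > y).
x^3 + 3*x*y^2 - 3*y^3 + 2*x - 2

First, degree: a generic line meets the curve in up to 3 points, so deg p = 3.
Finally, the integer polynomial consistent with all of this is the stated p.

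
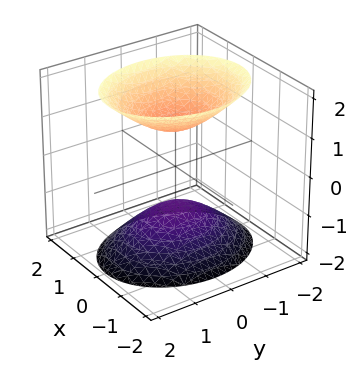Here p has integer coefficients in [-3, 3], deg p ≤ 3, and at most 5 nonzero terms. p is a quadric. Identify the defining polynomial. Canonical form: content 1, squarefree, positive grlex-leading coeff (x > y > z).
First, I count 2 distinct pieces.
Then, deg p = 2.
Then, symmetries: mirror symmetry x ↦ −x ⇒ only even powers of x; it's symmetric under y → −y, forcing even powers of y; the z ↦ −z reflection is a symmetry, so z appears only in even powers.
Then, reading off the gridlines: the z-axis gridline crossings are at z ∈ {-1, 1}; no y-intercept at any integer in the box.
Finally, fitting integer coefficients to these (and the overall shape) gives p.

3*x^2 + 2*y^2 - 2*z^2 + 2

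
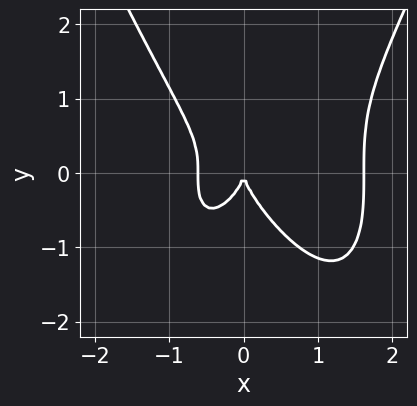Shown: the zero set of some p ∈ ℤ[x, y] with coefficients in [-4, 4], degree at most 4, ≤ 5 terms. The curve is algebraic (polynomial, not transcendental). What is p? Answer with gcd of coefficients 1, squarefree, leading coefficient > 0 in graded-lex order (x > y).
3*x^4 - 3*x^3 - 2*y^3 - 3*x^2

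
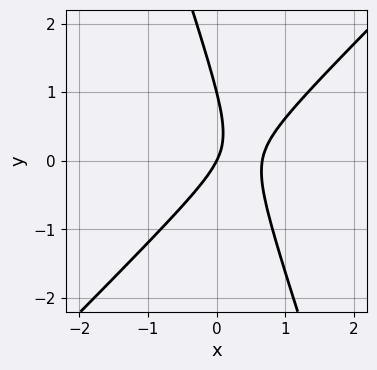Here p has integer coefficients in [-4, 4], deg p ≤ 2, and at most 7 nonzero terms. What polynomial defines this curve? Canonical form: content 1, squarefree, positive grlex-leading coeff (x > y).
3*x^2 - 2*x*y - y^2 - 2*x + y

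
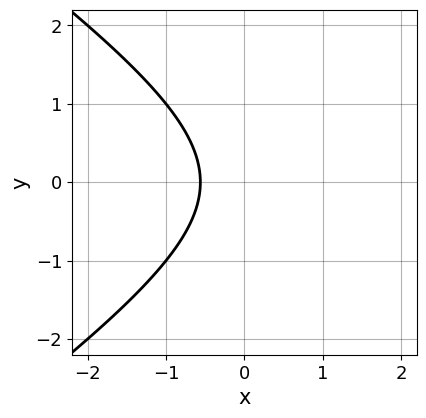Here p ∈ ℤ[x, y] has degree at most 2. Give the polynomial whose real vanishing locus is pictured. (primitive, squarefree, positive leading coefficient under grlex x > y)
x^2 - 2*y^2 - 3*x - 2

First, the degree is 2 — a generic line meets the curve in up to 2 points.
Next, symmetries: the y ↦ −y reflection is a symmetry, so y appears only in even powers.
Next, from the visible intercepts: the curve avoids every integer y-axis point in the box.
Finally, the integer polynomial consistent with all of this is the stated p.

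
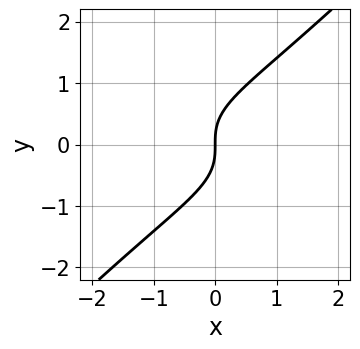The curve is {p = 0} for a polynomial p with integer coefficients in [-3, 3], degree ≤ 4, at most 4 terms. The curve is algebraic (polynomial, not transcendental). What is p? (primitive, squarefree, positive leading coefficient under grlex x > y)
x^2*y + 2*x*y^2 - 3*y^3 + 3*x

The degree is 3 — no degree-2 curve has this shape.
Against the integer gridlines: one x-axis crossing is at x = 0; it meets the y-axis at y = 0 (among the integer gridlines).
Assembling these constraints gives the stated polynomial.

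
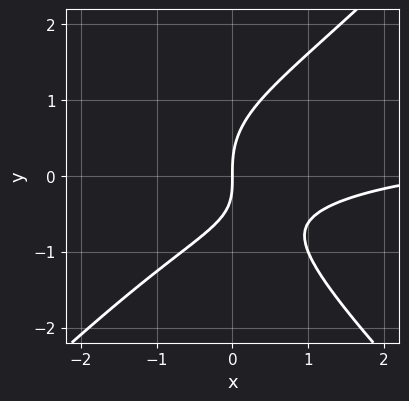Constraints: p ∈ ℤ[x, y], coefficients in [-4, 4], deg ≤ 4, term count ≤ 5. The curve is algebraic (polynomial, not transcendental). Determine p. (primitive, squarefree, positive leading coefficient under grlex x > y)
2*x^2*y - 2*y^3 - x^2 + 2*x*y + 3*x

(a) Degree: a generic line meets the curve in up to 3 points, so deg p = 3.
(b) From the visible intercepts: one y-axis crossing is at y = 0; it crosses the x-axis at the gridline x = 0.
(c) Together with the visible shape, these determine p as stated.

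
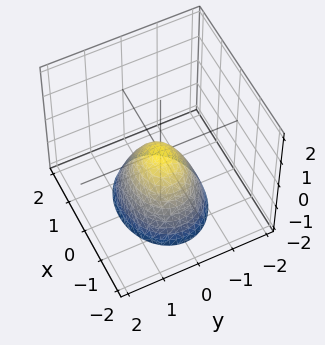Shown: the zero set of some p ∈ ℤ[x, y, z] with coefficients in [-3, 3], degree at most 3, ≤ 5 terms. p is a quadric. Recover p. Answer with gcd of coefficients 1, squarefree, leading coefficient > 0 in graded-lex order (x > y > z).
(a) deg p = 2.
(b) Symmetries: mirror symmetry x ↦ −x ⇒ only even powers of x; the y ↦ −y reflection is a symmetry, so y appears only in even powers.
(c) Reading off the gridlines: one z-axis crossing is at z = 0; it meets the x-axis at x = 0 (among the integer gridlines); it crosses the y-axis at the gridline y = 0.
(d) The integer polynomial consistent with all of this is the stated p.

2*x^2 + 3*y^2 + 2*z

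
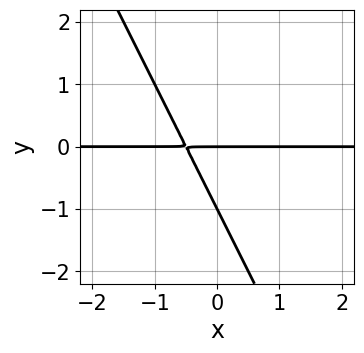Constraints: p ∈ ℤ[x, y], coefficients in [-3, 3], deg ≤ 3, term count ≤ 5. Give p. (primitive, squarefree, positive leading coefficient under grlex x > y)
2*x*y + y^2 + y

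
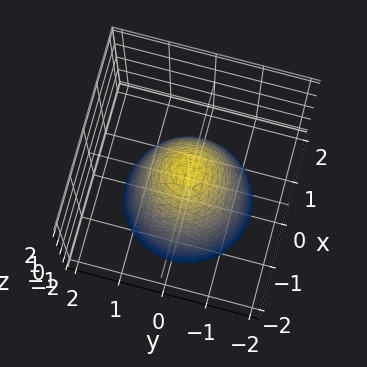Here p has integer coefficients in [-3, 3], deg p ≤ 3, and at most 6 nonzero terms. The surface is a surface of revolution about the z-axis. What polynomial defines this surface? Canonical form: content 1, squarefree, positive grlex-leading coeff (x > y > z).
3*x^2 + 3*y^2 + 2*z - 2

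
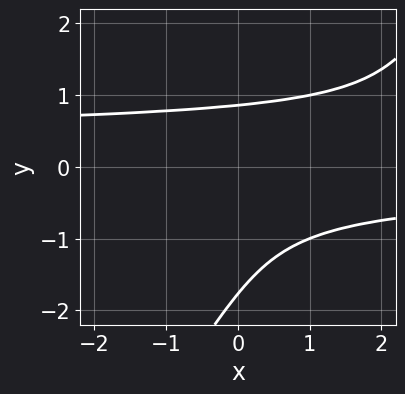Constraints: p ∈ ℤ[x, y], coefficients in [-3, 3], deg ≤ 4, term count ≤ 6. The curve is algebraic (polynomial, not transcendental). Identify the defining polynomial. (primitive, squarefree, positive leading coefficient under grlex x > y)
The degree is 4 — no degree-3 curve has this shape.
Checking where it meets the axes: no x-intercept at any integer in the box.
These observations pin down the coefficients.

3*x*y^3 - 2*y^4 - x*y^2 - 3*y^3 + 3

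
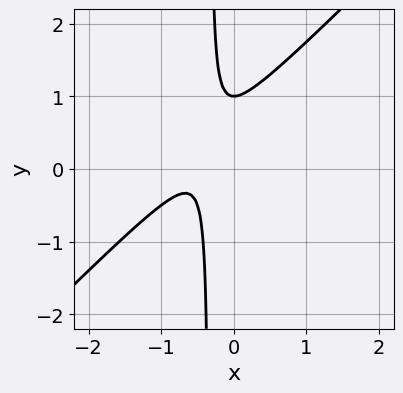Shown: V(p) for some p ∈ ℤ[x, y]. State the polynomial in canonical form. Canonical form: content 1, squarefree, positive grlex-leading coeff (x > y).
(a) The degree is 2 — a generic line meets the curve in up to 2 points.
(b) From the axis intercepts and sections: the curve avoids every integer x-axis point in the box; it meets the y-axis at y = 1 (among the integer gridlines).
(c) Fitting integer coefficients to these (and the overall shape) gives p.

3*x^2 - 3*x*y + 3*x - y + 1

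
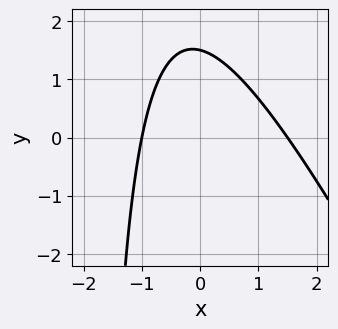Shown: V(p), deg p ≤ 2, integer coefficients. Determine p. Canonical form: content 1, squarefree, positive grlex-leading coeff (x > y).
2*x^2 + x*y - x + 2*y - 3

1. Degree: a generic line meets the curve in up to 2 points, so deg p = 2.
2. Against the integer gridlines: it crosses the x-axis at the gridline x = -1.
3. Solving for integer coefficients yields p as stated.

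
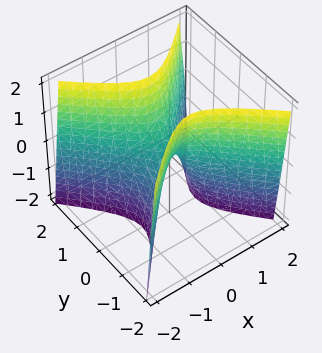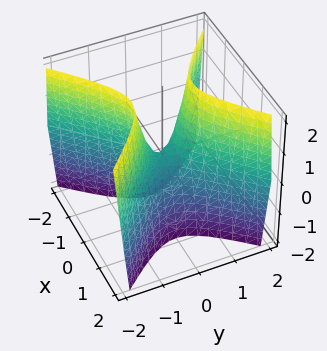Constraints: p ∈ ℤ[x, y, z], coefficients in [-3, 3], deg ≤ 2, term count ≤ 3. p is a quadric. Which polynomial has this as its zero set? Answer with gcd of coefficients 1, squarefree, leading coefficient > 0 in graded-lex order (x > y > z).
3*x^2 - 3*y^2 + z

Degree: a hyperbolic paraboloid; a quadric, so deg p = 2.
Symmetries: mirror symmetry x ↦ −x ⇒ only even powers of x; the y ↦ −y reflection is a symmetry, so y appears only in even powers.
Checking where it meets the axes: one y-axis crossing is at y = 0; it meets the x-axis at x = 0 (among the integer gridlines); it meets the z-axis at z = 0 (among the integer gridlines).
Assembling these constraints gives the stated polynomial.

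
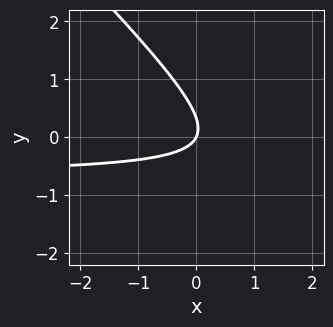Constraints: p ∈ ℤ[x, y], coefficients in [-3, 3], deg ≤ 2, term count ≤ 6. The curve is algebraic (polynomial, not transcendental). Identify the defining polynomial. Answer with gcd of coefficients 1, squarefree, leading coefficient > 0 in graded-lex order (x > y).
3*x*y + 3*y^2 + 2*x - y

The degree is 2 — no degree-1 curve has this shape.
Reading off the gridlines: it crosses the y-axis at the gridline y = 0; it meets the x-axis at x = 0 (among the integer gridlines).
Together with the visible shape, these determine p as stated.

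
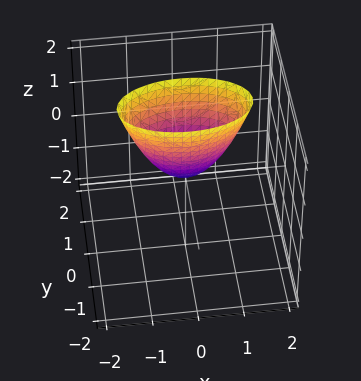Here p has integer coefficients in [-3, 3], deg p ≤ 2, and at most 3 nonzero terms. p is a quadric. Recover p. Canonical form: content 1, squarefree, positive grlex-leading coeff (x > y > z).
x^2 + 3*y^2 - z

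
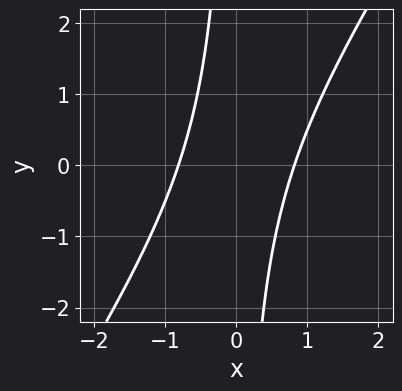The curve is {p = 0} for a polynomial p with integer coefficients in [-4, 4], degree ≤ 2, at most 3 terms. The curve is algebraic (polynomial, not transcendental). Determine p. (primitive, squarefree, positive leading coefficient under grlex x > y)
1. deg p = 2. No degree-1 curve has this shape.
2. Against the integer gridlines: no y-intercept at any integer in the box.
3. Putting this together gives p.

3*x^2 - 2*x*y - 2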